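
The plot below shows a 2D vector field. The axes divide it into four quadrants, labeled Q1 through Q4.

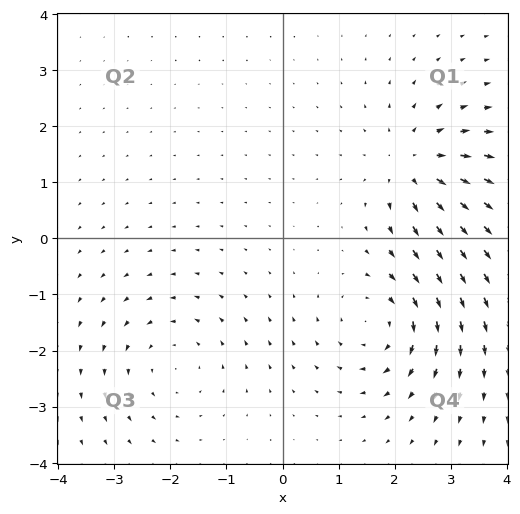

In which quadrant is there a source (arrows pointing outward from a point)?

Q1

The source sits at approximately (2.4, 1.3), which lies in quadrant Q1. The divergence there is about +5, positive as expected for a source.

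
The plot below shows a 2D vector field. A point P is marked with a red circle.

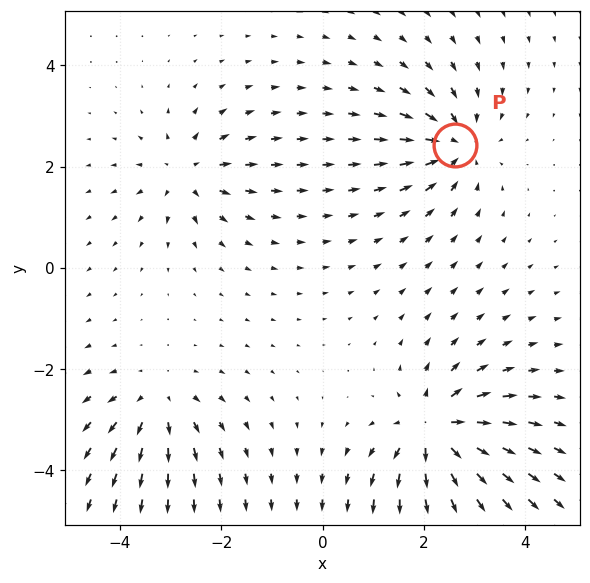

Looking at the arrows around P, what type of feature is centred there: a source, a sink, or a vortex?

At P (2.6, 2.4) the arrows converge inward. Divergence about -4, curl ≈0 — negative divergence with near-zero curl is a sink.

sink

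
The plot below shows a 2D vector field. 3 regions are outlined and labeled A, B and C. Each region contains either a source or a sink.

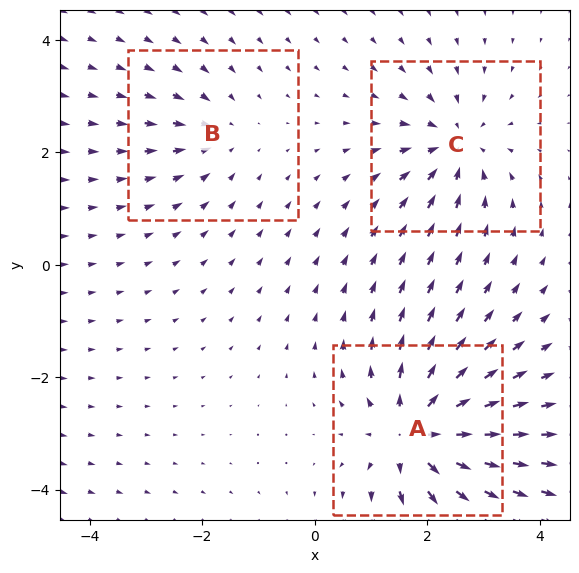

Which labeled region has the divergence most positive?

Divergence at each region's feature centre — A: about +5, B: about -2, C: about -4. Region A is most positive.

A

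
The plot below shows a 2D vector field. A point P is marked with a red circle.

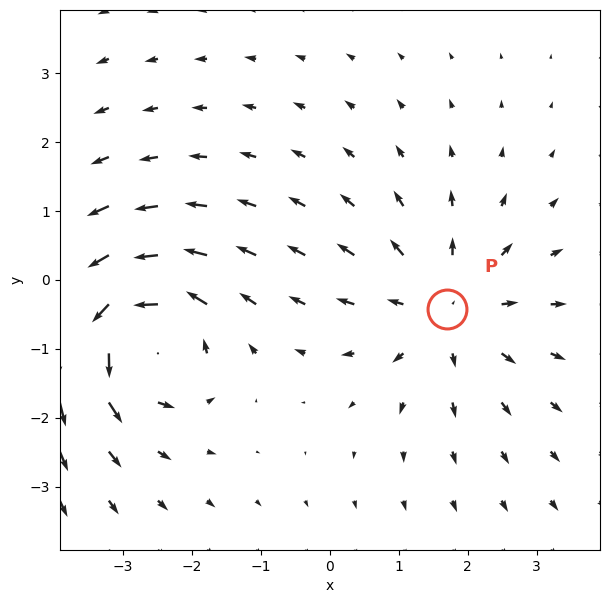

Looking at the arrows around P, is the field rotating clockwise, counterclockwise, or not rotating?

Near P at (1.7, -0.4) the arrows show no circulation. The curl there is ≈0.

not rotating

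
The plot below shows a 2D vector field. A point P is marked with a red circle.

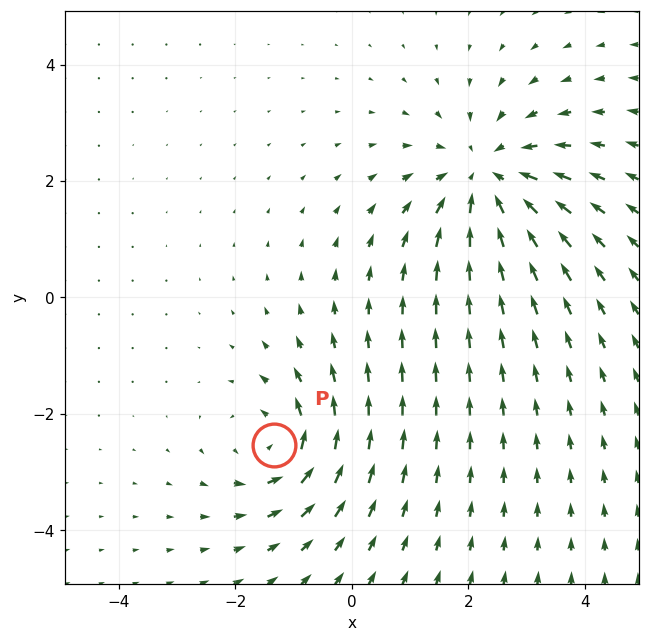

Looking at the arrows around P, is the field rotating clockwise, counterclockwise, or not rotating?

Near P at (-1.3, -2.5) the arrows circulate counterclockwise. The curl (z-component) there is about +4; positive curl means counterclockwise rotation.

counterclockwise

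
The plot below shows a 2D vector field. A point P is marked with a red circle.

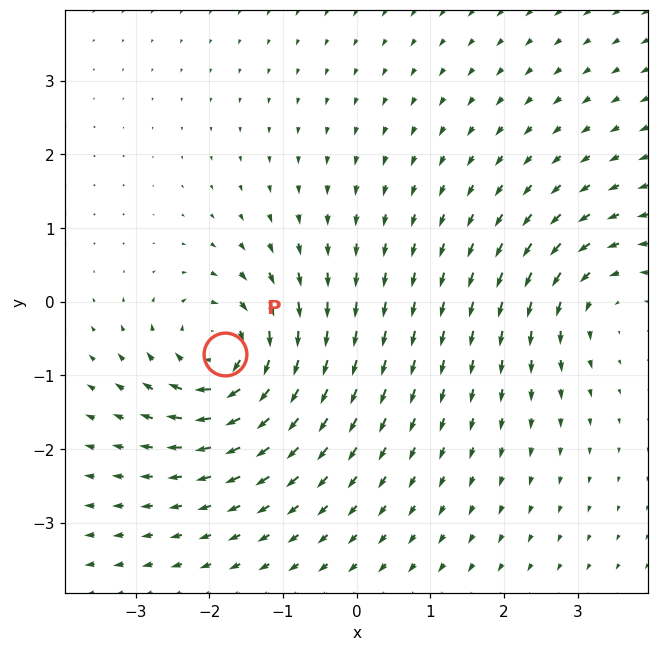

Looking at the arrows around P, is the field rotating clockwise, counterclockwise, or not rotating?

clockwise

Near P at (-1.8, -0.7) the arrows circulate clockwise. The curl (z-component) there is about -6; negative curl means clockwise rotation.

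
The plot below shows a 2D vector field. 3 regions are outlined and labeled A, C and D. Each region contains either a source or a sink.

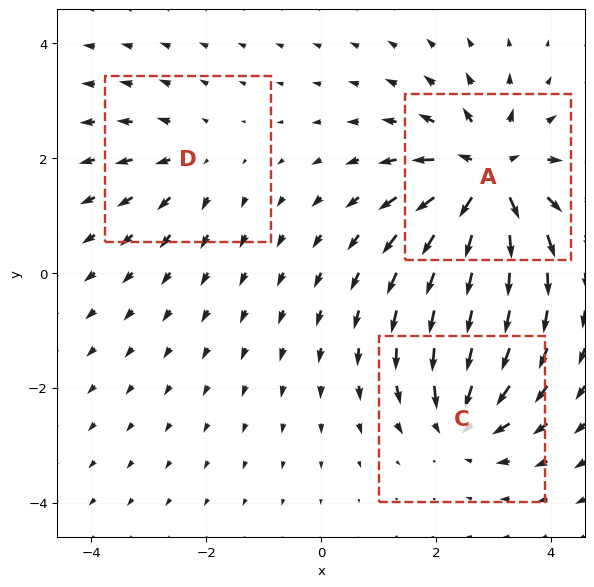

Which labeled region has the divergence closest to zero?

D

Divergence at each region's feature centre — A: about +7, C: about -4, D: about +3. Region D is closest to zero.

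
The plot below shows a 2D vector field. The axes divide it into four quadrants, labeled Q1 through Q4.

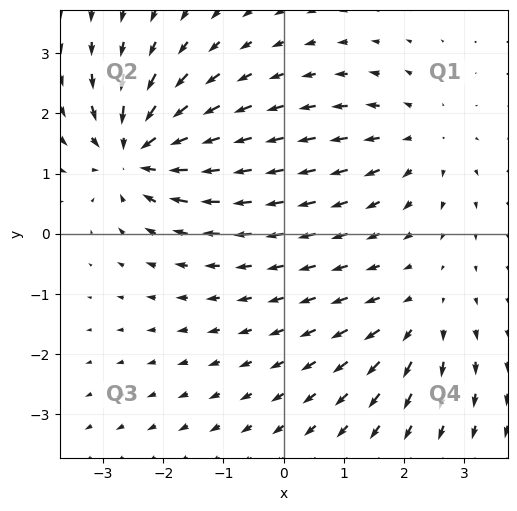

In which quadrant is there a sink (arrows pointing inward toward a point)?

Q2

The sink sits at approximately (-2.5, 1.3), which lies in quadrant Q2. The divergence there is about -6, negative as expected for a sink.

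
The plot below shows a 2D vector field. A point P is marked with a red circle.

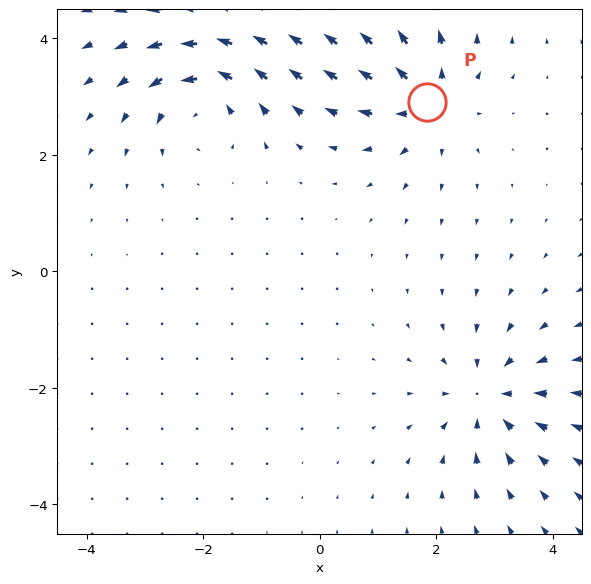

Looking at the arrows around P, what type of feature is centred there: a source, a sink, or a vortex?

At P (1.8, 2.9) the arrows spread outward. Divergence about +5, curl ≈0 — positive divergence with near-zero curl is a source.

source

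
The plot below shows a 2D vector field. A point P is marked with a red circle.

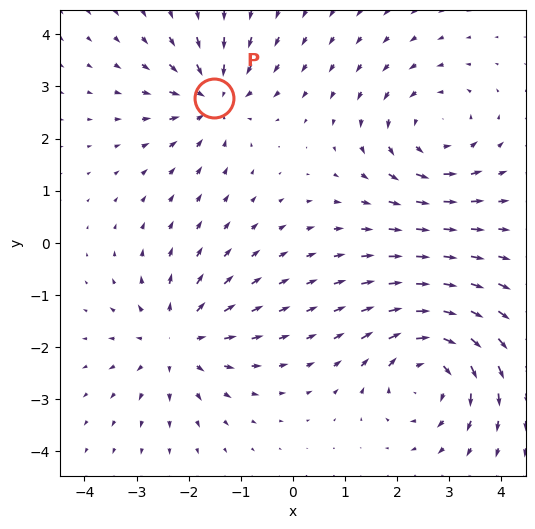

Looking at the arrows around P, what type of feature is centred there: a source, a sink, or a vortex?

sink

At P (-1.5, 2.8) the arrows converge inward. Divergence about -5, curl ≈0 — negative divergence with near-zero curl is a sink.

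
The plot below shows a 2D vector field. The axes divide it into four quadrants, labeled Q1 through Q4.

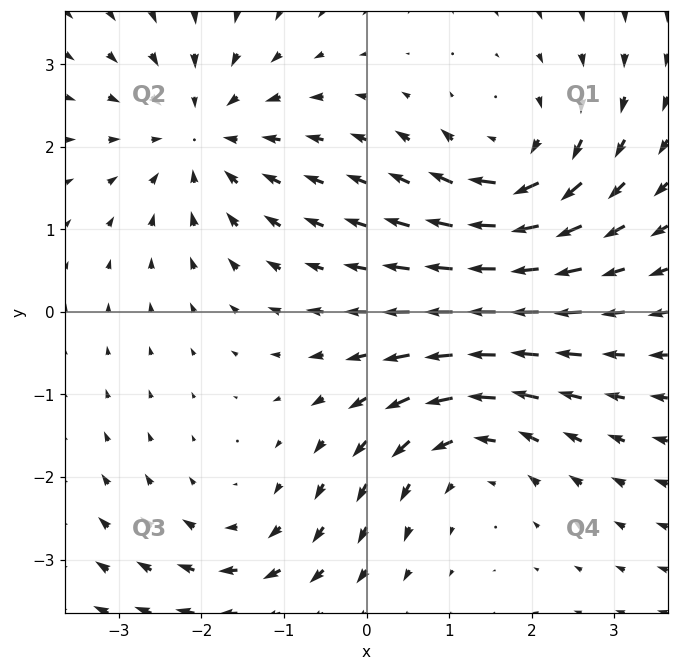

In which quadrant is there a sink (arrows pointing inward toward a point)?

Q2

The sink sits at approximately (-2.0, 2.1), which lies in quadrant Q2. The divergence there is about -4, negative as expected for a sink.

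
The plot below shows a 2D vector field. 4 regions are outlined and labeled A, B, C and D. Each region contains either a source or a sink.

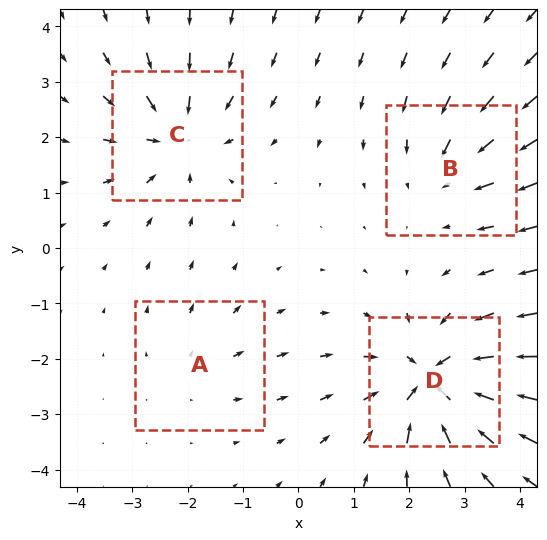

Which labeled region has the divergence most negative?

Divergence at each region's feature centre — A: about +2, B: about -4, C: about -5, D: about -7. Region D is most negative.

D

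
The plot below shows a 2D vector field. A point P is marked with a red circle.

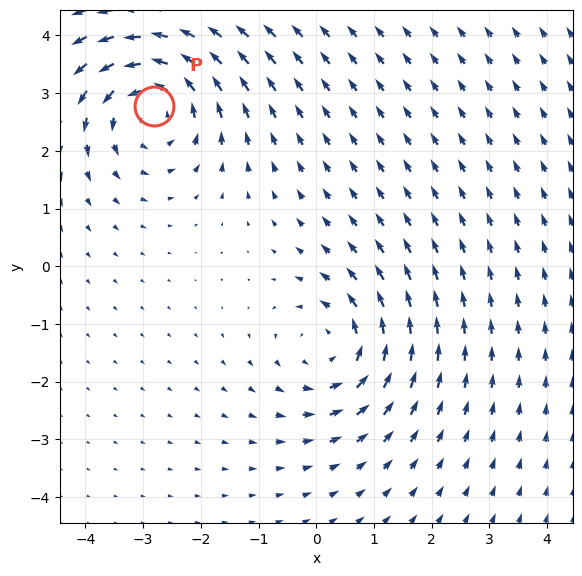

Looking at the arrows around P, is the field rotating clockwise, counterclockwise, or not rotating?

Near P at (-2.8, 2.8) the arrows circulate counterclockwise. The curl (z-component) there is about +4; positive curl means counterclockwise rotation.

counterclockwise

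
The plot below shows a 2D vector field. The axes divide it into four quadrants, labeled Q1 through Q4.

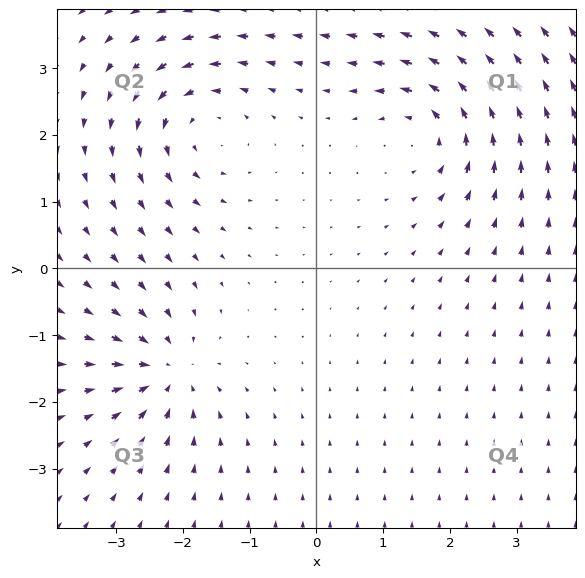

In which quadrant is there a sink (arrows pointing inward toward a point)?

Q3

The sink sits at approximately (-2.2, -1.6), which lies in quadrant Q3. The divergence there is about -6, negative as expected for a sink.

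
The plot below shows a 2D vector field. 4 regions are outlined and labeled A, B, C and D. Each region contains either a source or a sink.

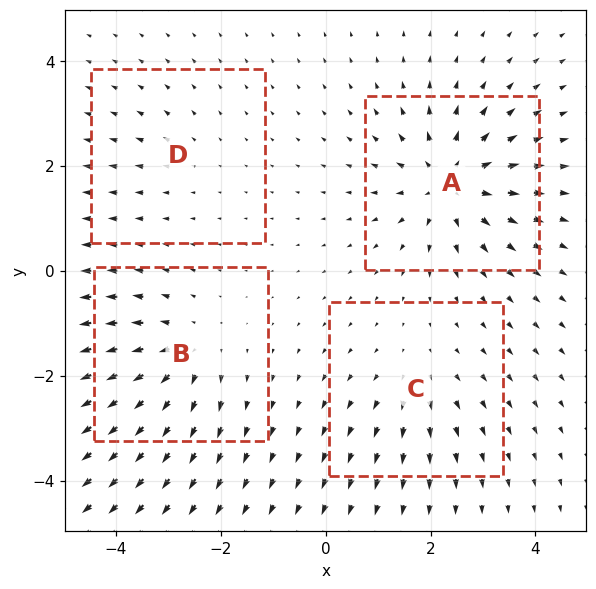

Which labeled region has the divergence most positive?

A

Divergence at each region's feature centre — A: about +7, B: about +5, C: about +3, D: about +2. Region A is most positive.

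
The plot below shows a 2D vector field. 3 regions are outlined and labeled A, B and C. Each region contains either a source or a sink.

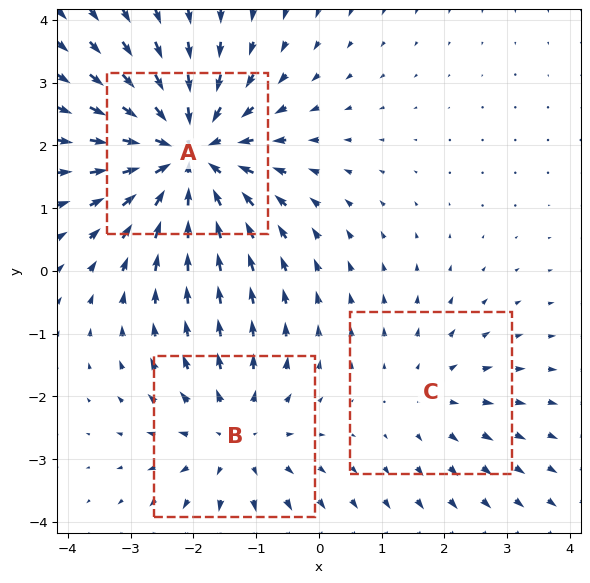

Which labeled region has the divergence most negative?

A

Divergence at each region's feature centre — A: about -5, B: about +3, C: about +2. Region A is most negative.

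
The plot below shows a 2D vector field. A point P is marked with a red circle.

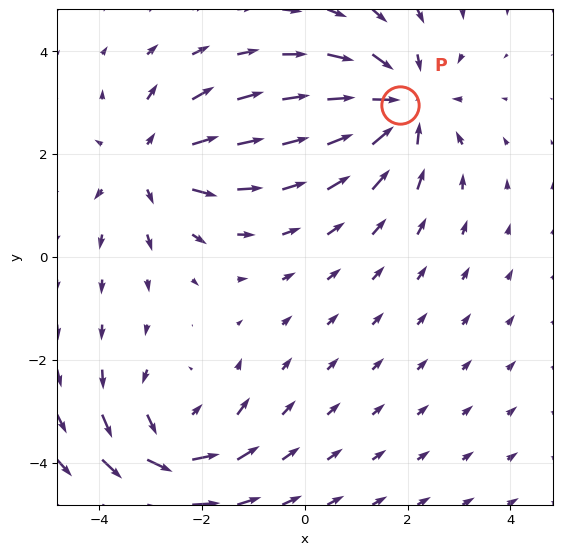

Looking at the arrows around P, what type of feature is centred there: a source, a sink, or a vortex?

sink

At P (1.8, 2.9) the arrows converge inward. Divergence about -4, curl ≈0 — negative divergence with near-zero curl is a sink.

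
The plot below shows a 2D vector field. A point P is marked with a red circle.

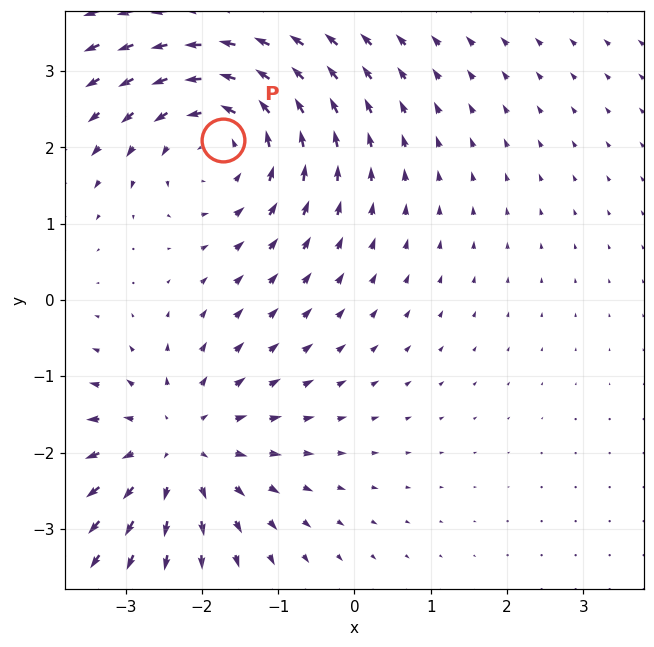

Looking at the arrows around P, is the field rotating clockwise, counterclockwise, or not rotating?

counterclockwise

Near P at (-1.7, 2.1) the arrows circulate counterclockwise. The curl (z-component) there is about +3; positive curl means counterclockwise rotation.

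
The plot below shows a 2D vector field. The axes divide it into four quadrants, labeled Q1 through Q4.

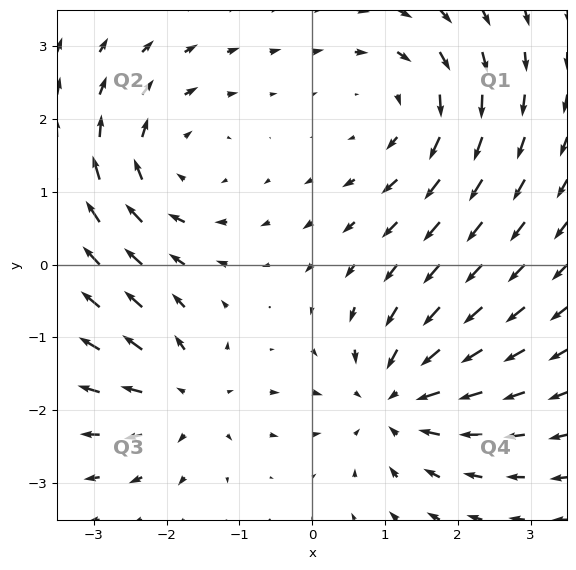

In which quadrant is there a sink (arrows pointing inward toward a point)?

The sink sits at approximately (1.1, -1.9), which lies in quadrant Q4. The divergence there is about -5, negative as expected for a sink.

Q4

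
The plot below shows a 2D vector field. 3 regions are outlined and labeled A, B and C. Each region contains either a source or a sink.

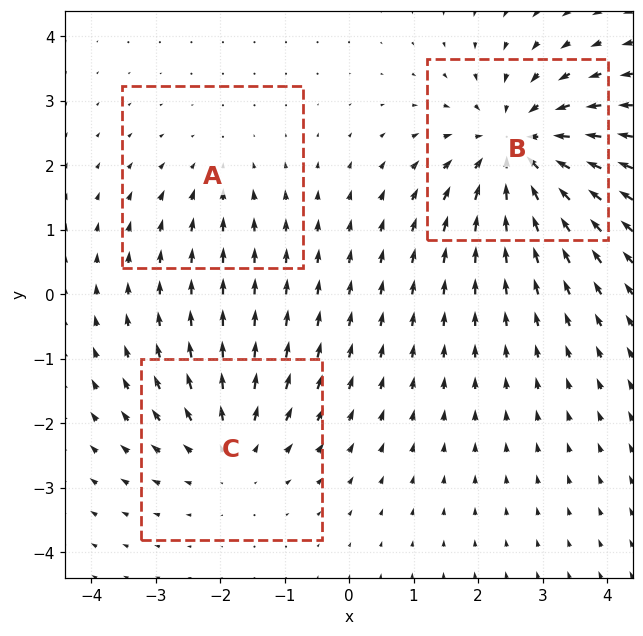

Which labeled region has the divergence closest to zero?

A

Divergence at each region's feature centre — A: about -2, B: about -4, C: about +3. Region A is closest to zero.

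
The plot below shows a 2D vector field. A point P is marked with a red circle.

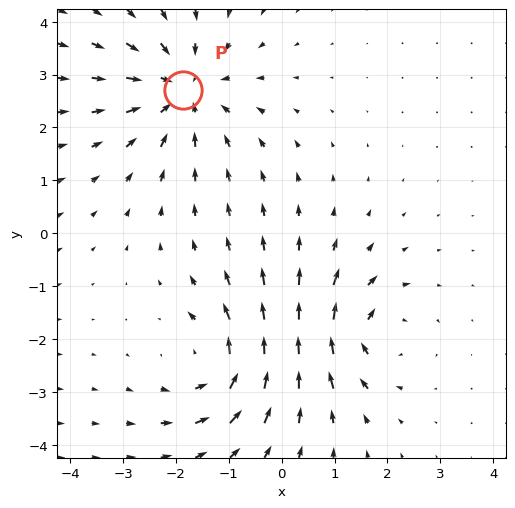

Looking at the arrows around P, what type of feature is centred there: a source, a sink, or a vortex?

sink

At P (-1.9, 2.7) the arrows converge inward. Divergence about -4, curl ≈0 — negative divergence with near-zero curl is a sink.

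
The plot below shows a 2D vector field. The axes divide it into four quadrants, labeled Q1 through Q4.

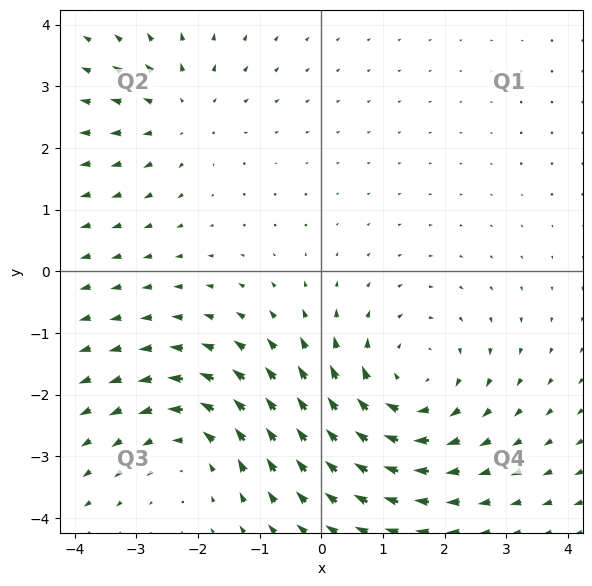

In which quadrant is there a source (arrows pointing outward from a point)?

Q2

The source sits at approximately (-2.3, 2.6), which lies in quadrant Q2. The divergence there is about +3, positive as expected for a source.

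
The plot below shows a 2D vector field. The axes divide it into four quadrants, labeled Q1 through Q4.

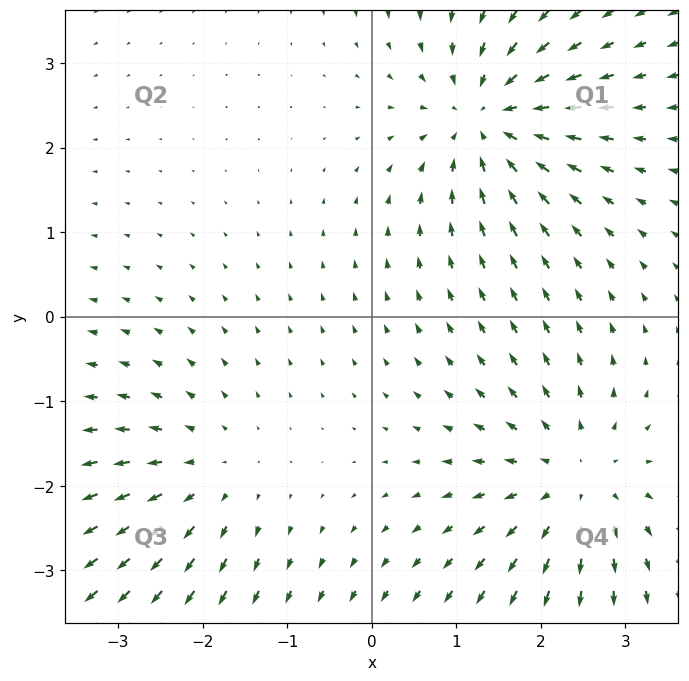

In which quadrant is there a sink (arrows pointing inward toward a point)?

Q1

The sink sits at approximately (1.4, 2.3), which lies in quadrant Q1. The divergence there is about -5, negative as expected for a sink.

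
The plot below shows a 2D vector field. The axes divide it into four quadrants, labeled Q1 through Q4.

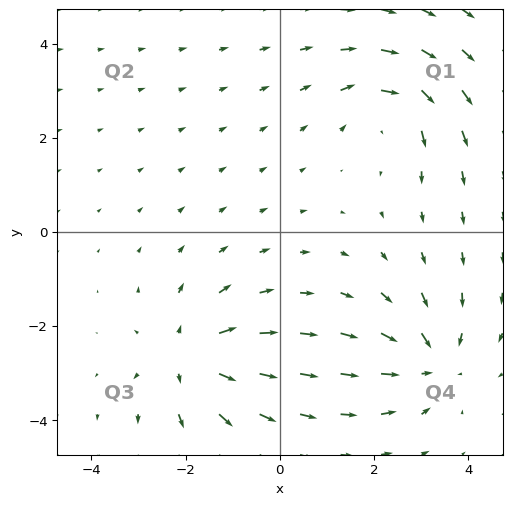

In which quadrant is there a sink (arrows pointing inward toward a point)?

Q4

The sink sits at approximately (3.2, -2.8), which lies in quadrant Q4. The divergence there is about -4, negative as expected for a sink.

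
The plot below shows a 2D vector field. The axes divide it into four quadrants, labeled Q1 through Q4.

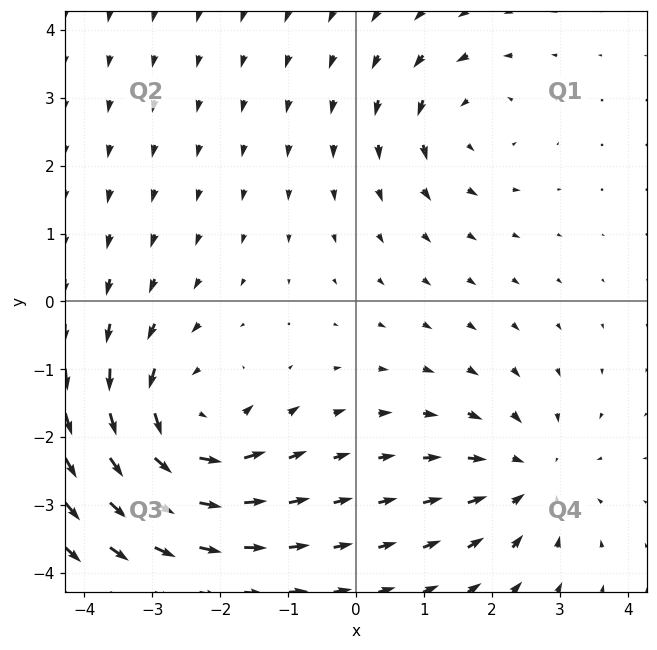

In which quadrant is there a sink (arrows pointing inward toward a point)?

The sink sits at approximately (2.5, -2.6), which lies in quadrant Q4. The divergence there is about -3, negative as expected for a sink.

Q4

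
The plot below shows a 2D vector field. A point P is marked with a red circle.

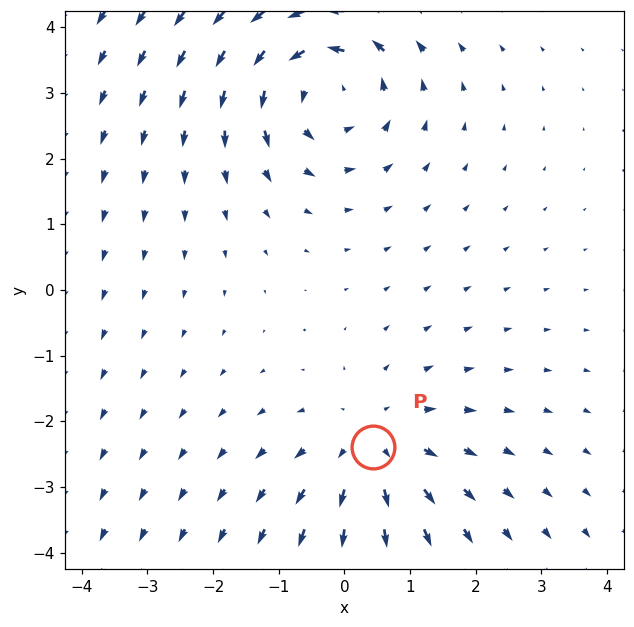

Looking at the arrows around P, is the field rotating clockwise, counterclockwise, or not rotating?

Near P at (0.4, -2.4) the arrows show no circulation. The curl there is ≈0.

not rotating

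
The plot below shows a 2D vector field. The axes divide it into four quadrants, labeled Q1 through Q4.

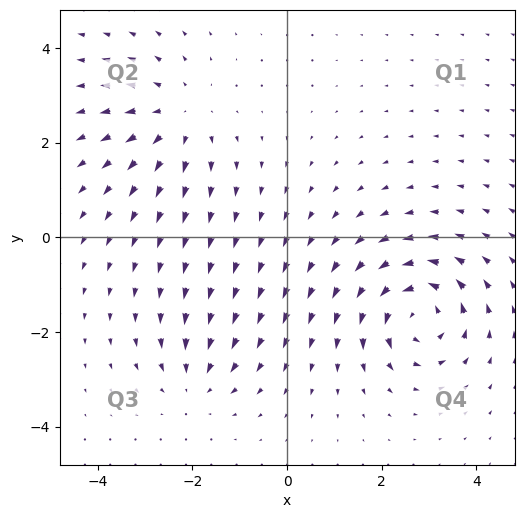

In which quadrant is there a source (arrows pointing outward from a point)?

Q2

The source sits at approximately (-2.3, 2.5), which lies in quadrant Q2. The divergence there is about +3, positive as expected for a source.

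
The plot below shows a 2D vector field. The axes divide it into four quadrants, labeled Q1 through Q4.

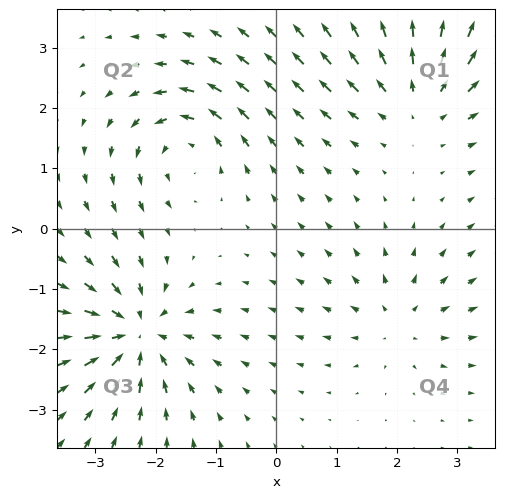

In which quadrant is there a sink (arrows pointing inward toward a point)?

Q3

The sink sits at approximately (-2.3, -1.7), which lies in quadrant Q3. The divergence there is about -6, negative as expected for a sink.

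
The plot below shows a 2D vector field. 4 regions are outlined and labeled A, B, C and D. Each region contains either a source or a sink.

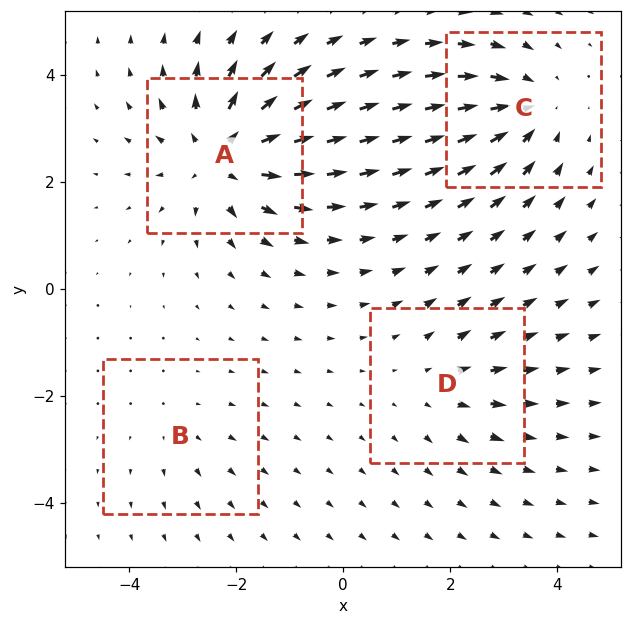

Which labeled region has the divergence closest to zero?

B

Divergence at each region's feature centre — A: about +6, B: about +2, C: about -4, D: about +3. Region B is closest to zero.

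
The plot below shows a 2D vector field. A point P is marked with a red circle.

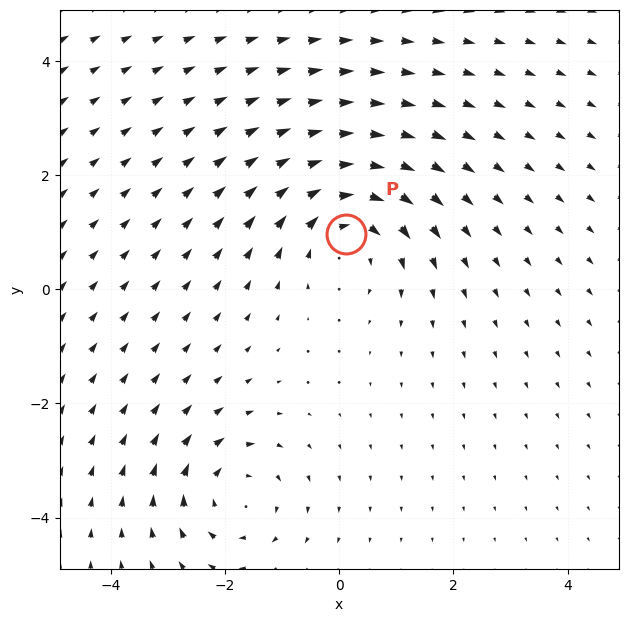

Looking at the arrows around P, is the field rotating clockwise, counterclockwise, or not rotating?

clockwise

Near P at (0.1, 1.0) the arrows circulate clockwise. The curl (z-component) there is about -4; negative curl means clockwise rotation.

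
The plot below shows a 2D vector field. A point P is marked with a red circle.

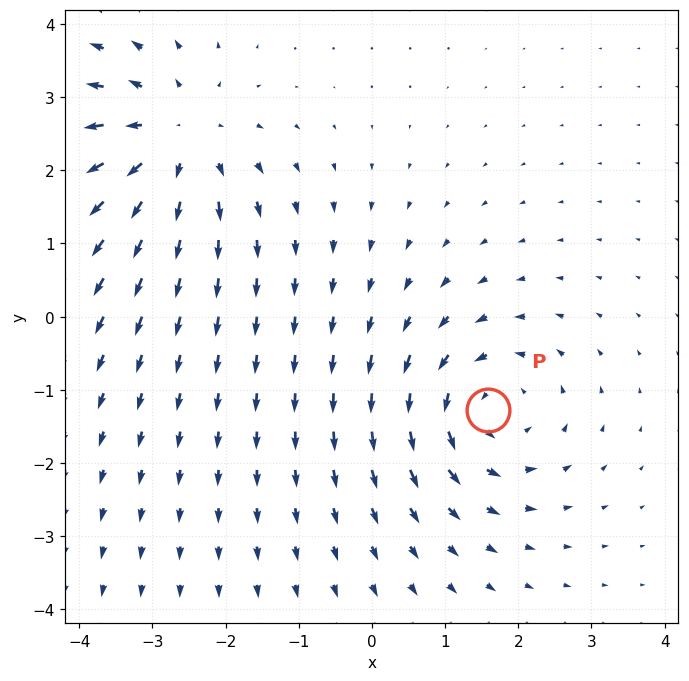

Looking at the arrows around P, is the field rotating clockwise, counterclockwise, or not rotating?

Near P at (1.6, -1.3) the arrows circulate counterclockwise. The curl (z-component) there is about +3; positive curl means counterclockwise rotation.

counterclockwise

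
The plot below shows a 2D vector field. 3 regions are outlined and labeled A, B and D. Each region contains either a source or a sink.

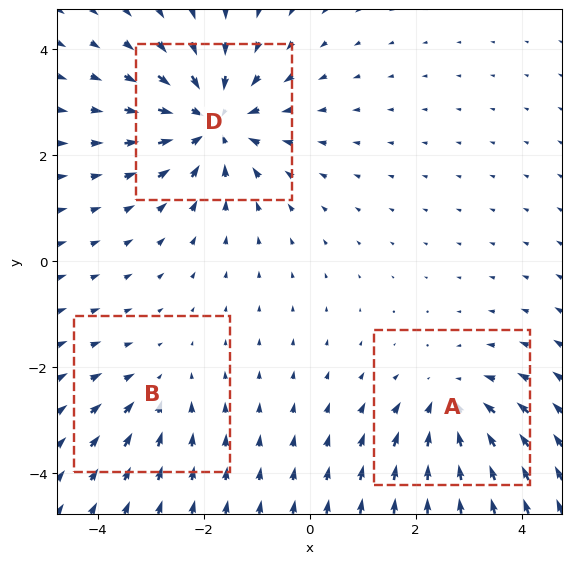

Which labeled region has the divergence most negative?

D

Divergence at each region's feature centre — A: about -3, B: about -2, D: about -5. Region D is most negative.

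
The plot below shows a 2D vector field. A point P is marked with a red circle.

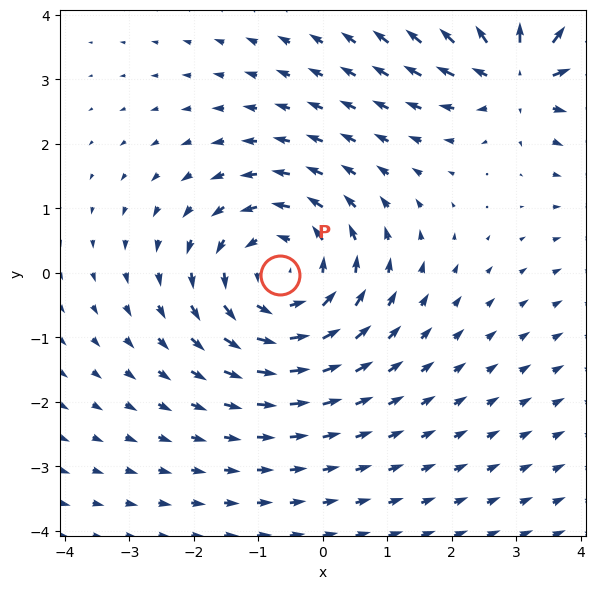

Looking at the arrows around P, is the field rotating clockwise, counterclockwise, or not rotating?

counterclockwise

Near P at (-0.7, -0.0) the arrows circulate counterclockwise. The curl (z-component) there is about +4; positive curl means counterclockwise rotation.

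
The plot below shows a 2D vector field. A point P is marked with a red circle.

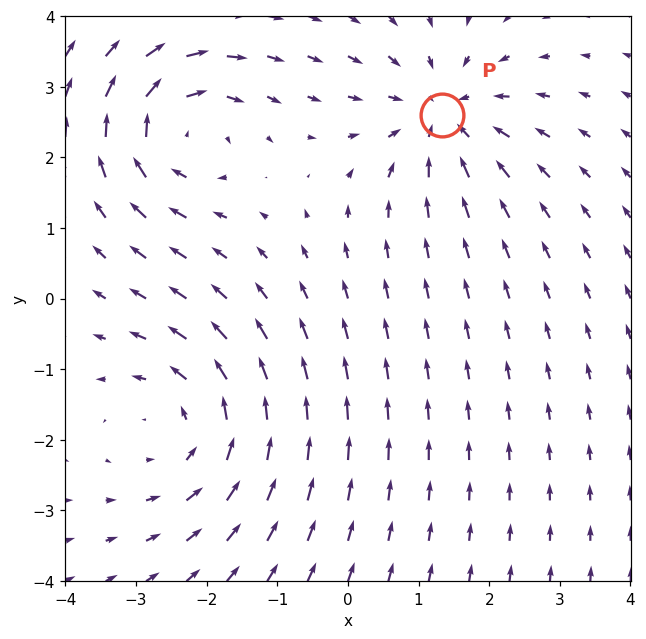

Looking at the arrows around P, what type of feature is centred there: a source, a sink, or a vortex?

sink

At P (1.3, 2.6) the arrows converge inward. Divergence about -3, curl ≈0 — negative divergence with near-zero curl is a sink.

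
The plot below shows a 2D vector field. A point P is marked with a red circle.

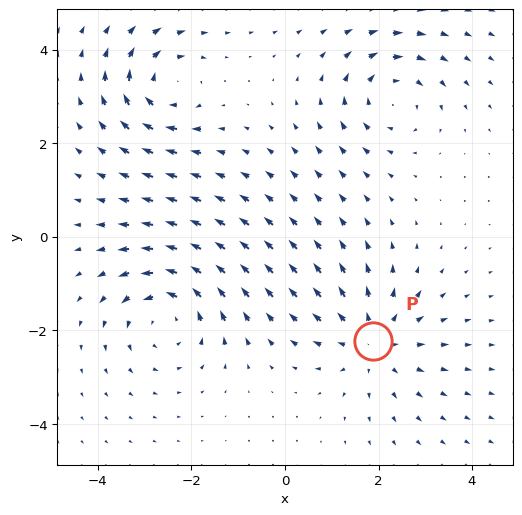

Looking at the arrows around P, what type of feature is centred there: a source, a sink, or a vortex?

At P (1.9, -2.2) the arrows spread outward. Divergence about +4, curl ≈0 — positive divergence with near-zero curl is a source.

source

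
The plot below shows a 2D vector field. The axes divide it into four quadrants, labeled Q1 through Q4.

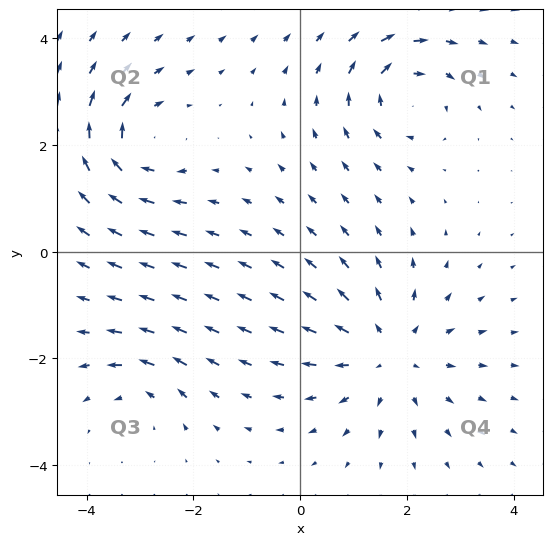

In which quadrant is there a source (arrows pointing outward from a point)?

Q4

The source sits at approximately (1.7, -1.9), which lies in quadrant Q4. The divergence there is about +4, positive as expected for a source.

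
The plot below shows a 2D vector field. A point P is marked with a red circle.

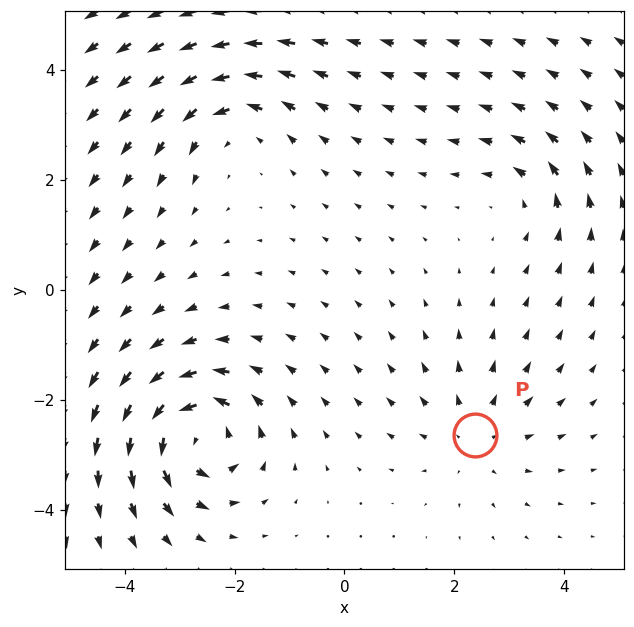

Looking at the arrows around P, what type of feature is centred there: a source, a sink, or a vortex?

At P (2.4, -2.6) the arrows spread outward. Divergence about +3, curl ≈0 — positive divergence with near-zero curl is a source.

source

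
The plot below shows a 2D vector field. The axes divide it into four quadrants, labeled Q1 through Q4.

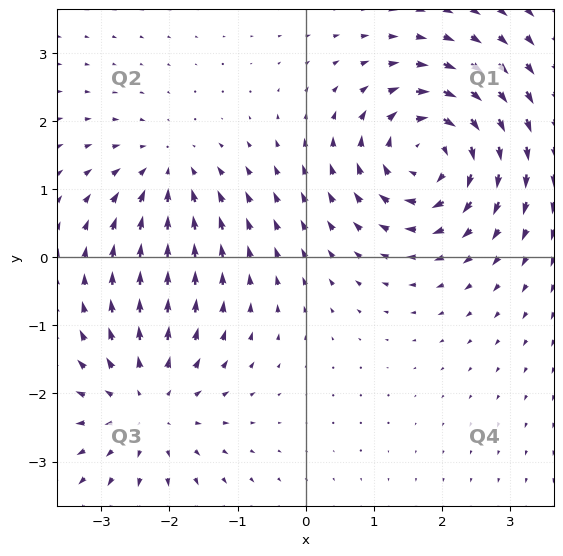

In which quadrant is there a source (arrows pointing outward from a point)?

The source sits at approximately (-2.3, -2.2), which lies in quadrant Q3. The divergence there is about +3, positive as expected for a source.

Q3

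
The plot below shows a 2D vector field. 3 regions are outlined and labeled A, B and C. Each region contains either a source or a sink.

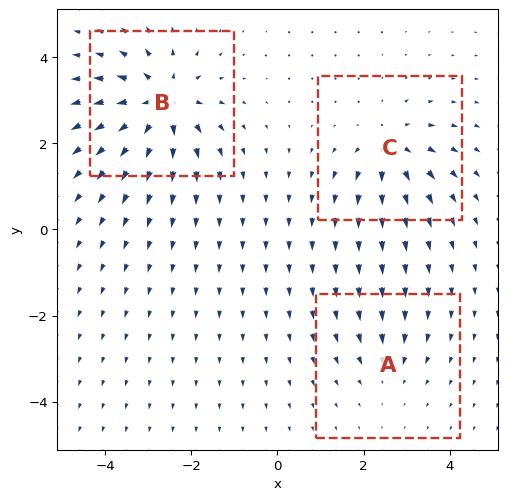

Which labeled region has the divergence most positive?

B

Divergence at each region's feature centre — A: about -2, B: about +6, C: about +4. Region B is most positive.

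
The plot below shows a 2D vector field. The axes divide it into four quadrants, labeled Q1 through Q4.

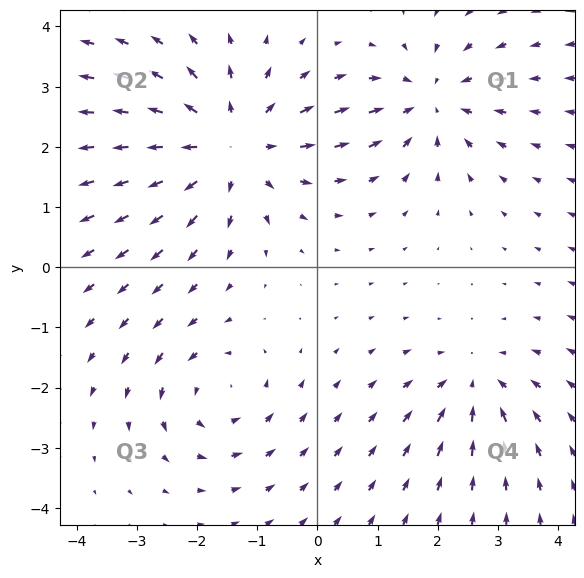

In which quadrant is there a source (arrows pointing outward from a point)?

The source sits at approximately (-1.4, 2.0), which lies in quadrant Q2. The divergence there is about +4, positive as expected for a source.

Q2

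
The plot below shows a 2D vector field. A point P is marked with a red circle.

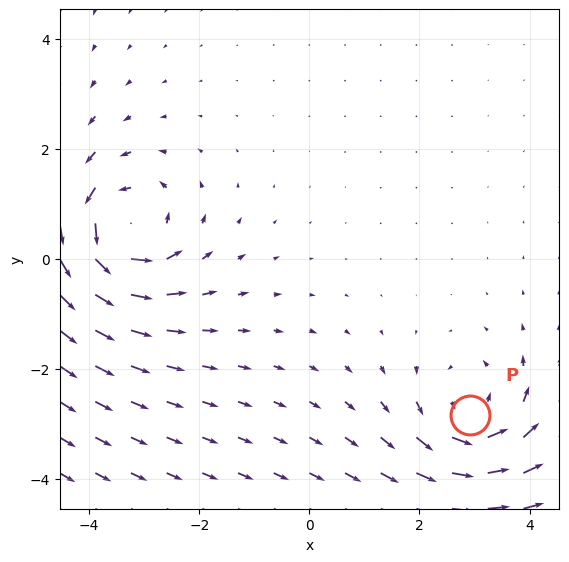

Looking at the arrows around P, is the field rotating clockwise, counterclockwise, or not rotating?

Near P at (2.9, -2.8) the arrows circulate counterclockwise. The curl (z-component) there is about +3; positive curl means counterclockwise rotation.

counterclockwise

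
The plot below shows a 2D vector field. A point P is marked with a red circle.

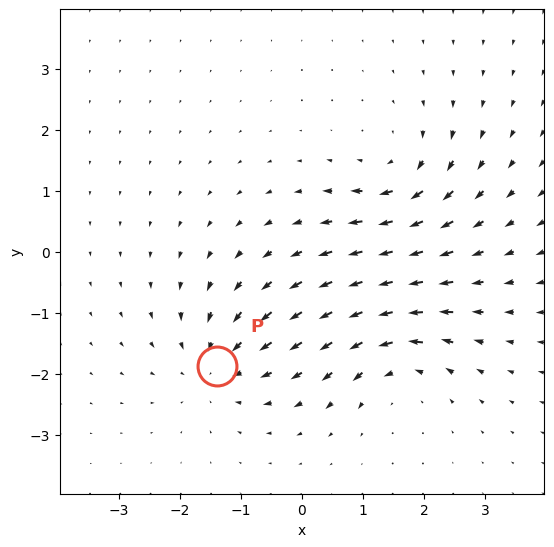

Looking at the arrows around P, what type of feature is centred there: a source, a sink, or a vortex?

At P (-1.4, -1.9) the arrows converge inward. Divergence about -5, curl ≈0 — negative divergence with near-zero curl is a sink.

sink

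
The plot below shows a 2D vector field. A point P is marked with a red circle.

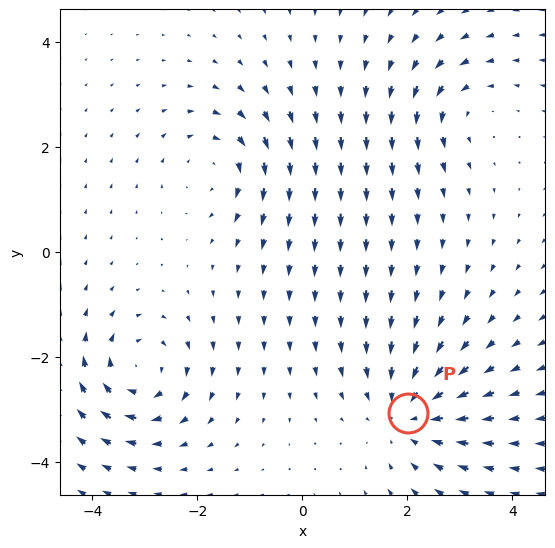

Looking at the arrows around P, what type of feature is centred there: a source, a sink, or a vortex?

At P (2.0, -3.1) the arrows converge inward. Divergence about -4, curl ≈0 — negative divergence with near-zero curl is a sink.

sink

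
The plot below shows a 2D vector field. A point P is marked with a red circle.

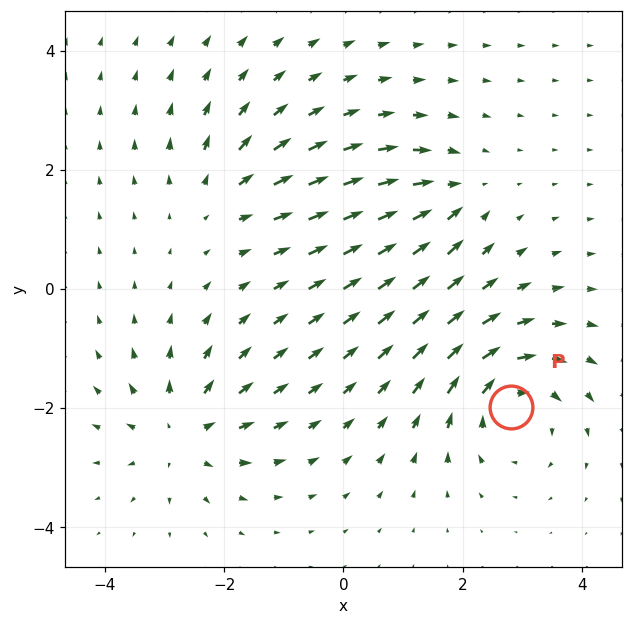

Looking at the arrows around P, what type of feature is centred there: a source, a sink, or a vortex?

vortex

At P (2.8, -2.0) the arrows circulate clockwise. Divergence ≈0, curl about -5 — near-zero divergence with nonzero curl is a vortex.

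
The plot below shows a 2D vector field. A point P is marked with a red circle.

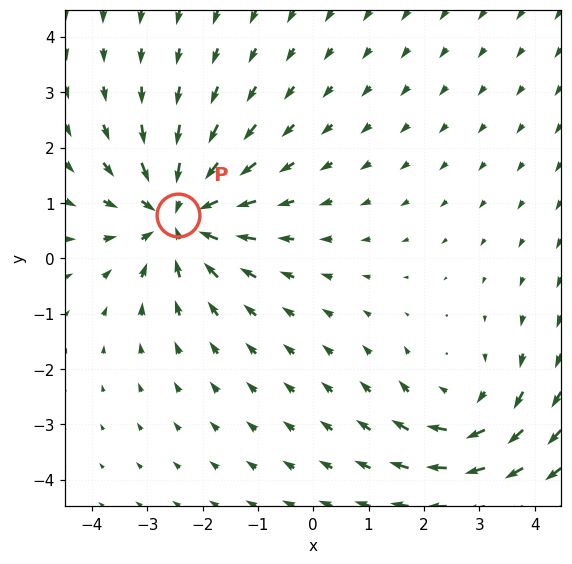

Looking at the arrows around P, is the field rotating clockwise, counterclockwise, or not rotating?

Near P at (-2.4, 0.8) the arrows show no circulation. The curl there is ≈0.

not rotating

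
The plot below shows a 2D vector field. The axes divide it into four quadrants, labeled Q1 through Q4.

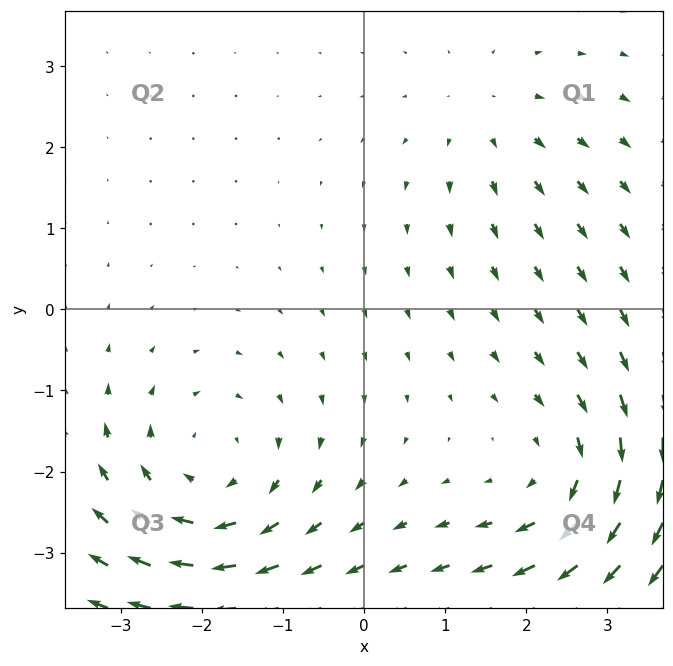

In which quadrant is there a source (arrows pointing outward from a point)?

The source sits at approximately (1.5, 2.4), which lies in quadrant Q1. The divergence there is about +2, positive as expected for a source.

Q1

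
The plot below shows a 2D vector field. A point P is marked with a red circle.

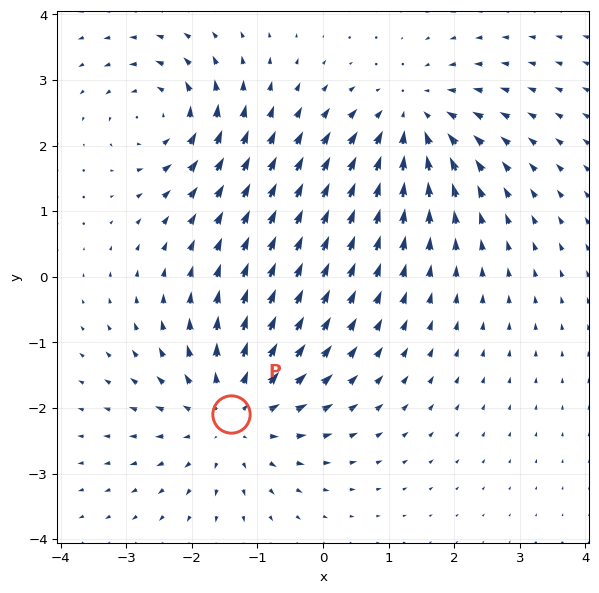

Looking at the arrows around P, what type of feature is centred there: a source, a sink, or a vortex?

At P (-1.4, -2.1) the arrows spread outward. Divergence about +4, curl ≈0 — positive divergence with near-zero curl is a source.

source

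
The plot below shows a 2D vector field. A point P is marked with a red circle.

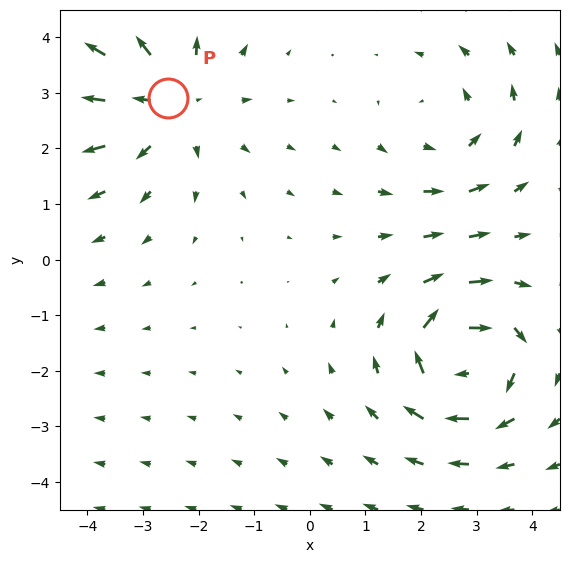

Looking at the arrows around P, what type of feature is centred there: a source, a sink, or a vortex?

source

At P (-2.6, 2.9) the arrows spread outward. Divergence about +3, curl ≈0 — positive divergence with near-zero curl is a source.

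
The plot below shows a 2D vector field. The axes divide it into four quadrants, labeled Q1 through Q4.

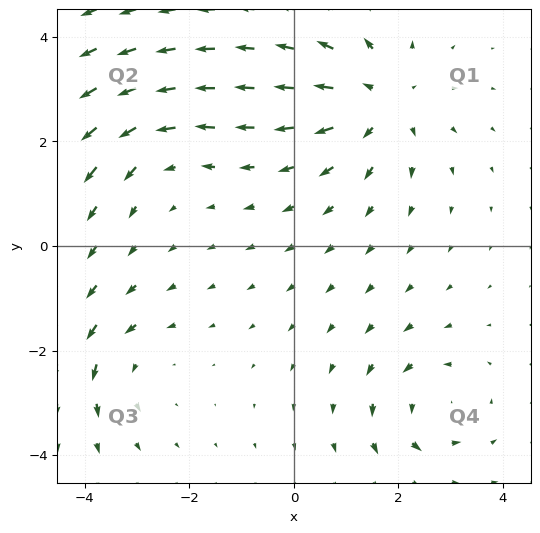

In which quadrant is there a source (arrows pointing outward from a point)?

The source sits at approximately (1.6, 2.8), which lies in quadrant Q1. The divergence there is about +4, positive as expected for a source.

Q1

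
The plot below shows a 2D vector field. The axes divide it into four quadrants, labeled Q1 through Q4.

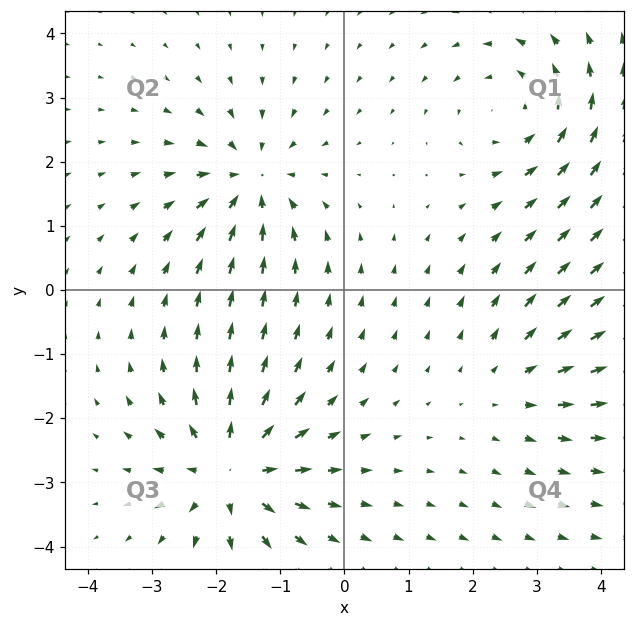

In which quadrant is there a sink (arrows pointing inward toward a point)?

Q2

The sink sits at approximately (-1.5, 1.7), which lies in quadrant Q2. The divergence there is about -5, negative as expected for a sink.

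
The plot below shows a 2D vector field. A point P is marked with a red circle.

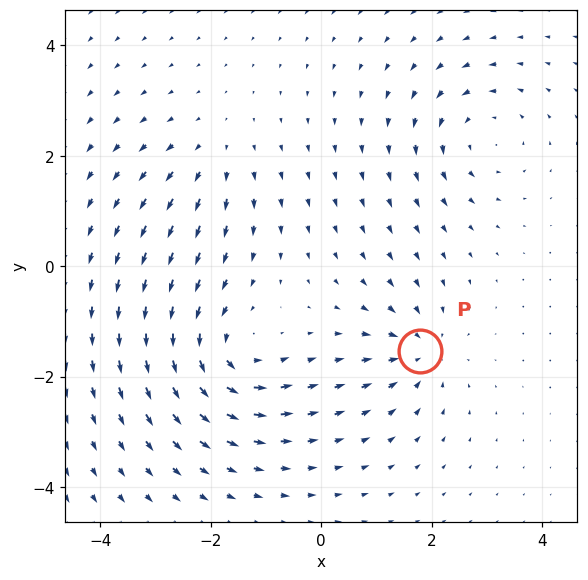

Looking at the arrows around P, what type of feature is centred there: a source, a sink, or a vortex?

sink

At P (1.8, -1.5) the arrows converge inward. Divergence about -4, curl ≈0 — negative divergence with near-zero curl is a sink.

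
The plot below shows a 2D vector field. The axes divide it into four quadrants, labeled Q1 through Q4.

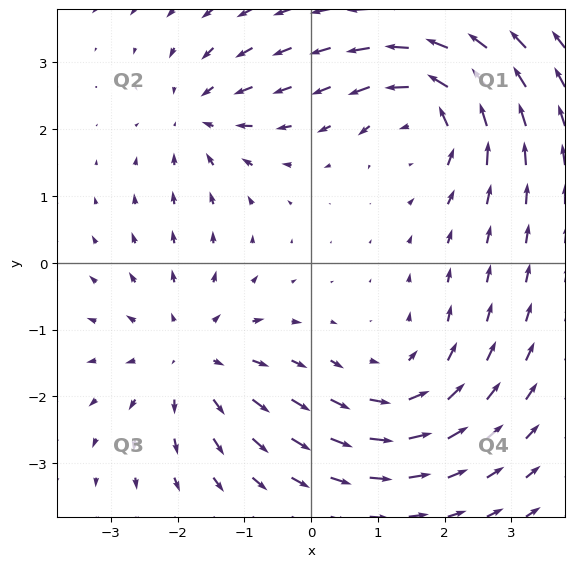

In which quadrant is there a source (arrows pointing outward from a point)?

Q3

The source sits at approximately (-1.8, -1.4), which lies in quadrant Q3. The divergence there is about +3, positive as expected for a source.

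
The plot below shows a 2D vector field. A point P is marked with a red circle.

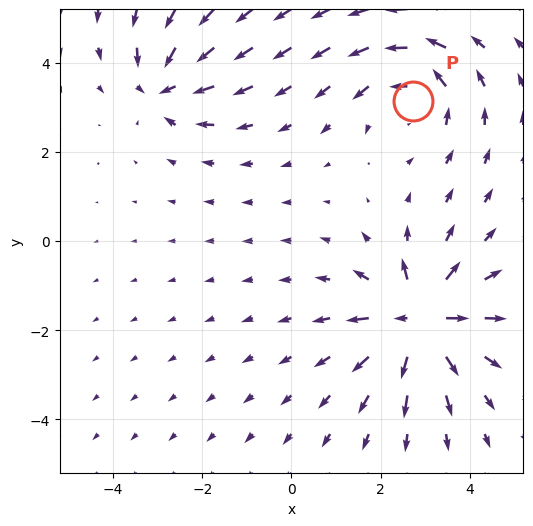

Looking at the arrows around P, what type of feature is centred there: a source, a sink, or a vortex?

vortex

At P (2.7, 3.1) the arrows circulate counterclockwise. Divergence ≈0, curl about +3 — near-zero divergence with nonzero curl is a vortex.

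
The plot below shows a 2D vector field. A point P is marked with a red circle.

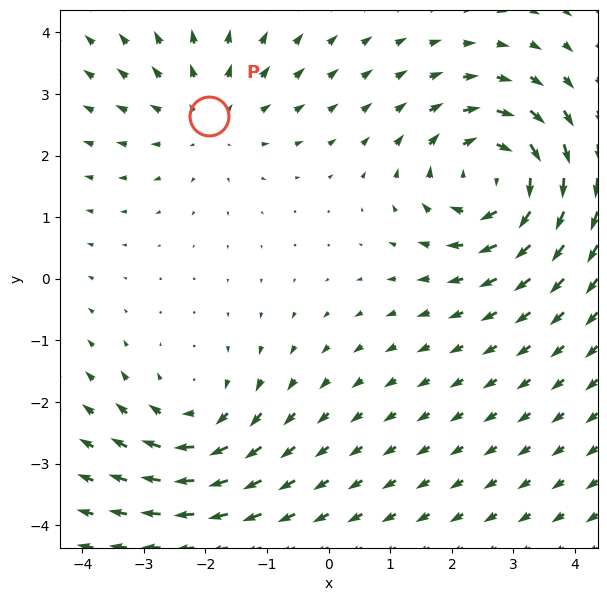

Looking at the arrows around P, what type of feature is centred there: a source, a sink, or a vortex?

source

At P (-1.9, 2.6) the arrows spread outward. Divergence about +2, curl ≈0 — positive divergence with near-zero curl is a source.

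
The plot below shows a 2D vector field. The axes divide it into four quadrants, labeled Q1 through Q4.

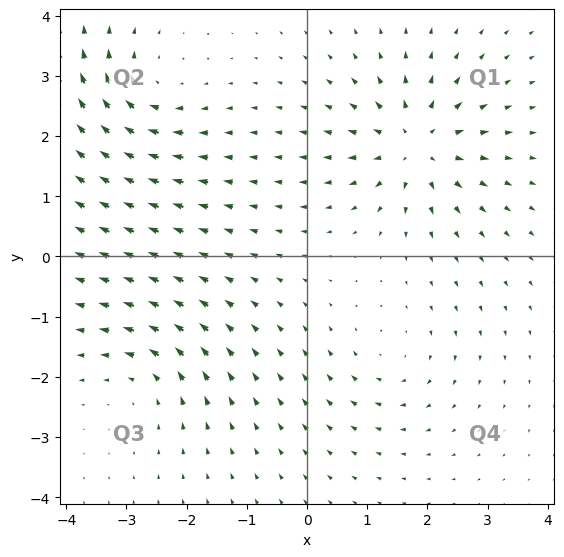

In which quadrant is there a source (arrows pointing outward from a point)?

Q1

The source sits at approximately (1.8, 1.8), which lies in quadrant Q1. The divergence there is about +6, positive as expected for a source.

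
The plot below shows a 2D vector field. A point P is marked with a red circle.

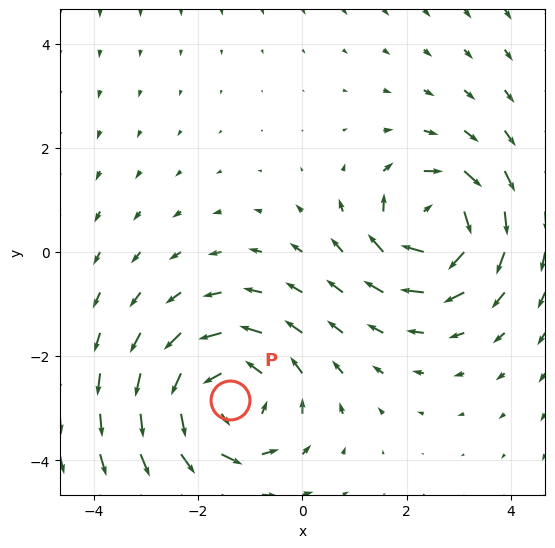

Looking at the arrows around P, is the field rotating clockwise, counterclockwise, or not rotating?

Near P at (-1.4, -2.8) the arrows circulate counterclockwise. The curl (z-component) there is about +3; positive curl means counterclockwise rotation.

counterclockwise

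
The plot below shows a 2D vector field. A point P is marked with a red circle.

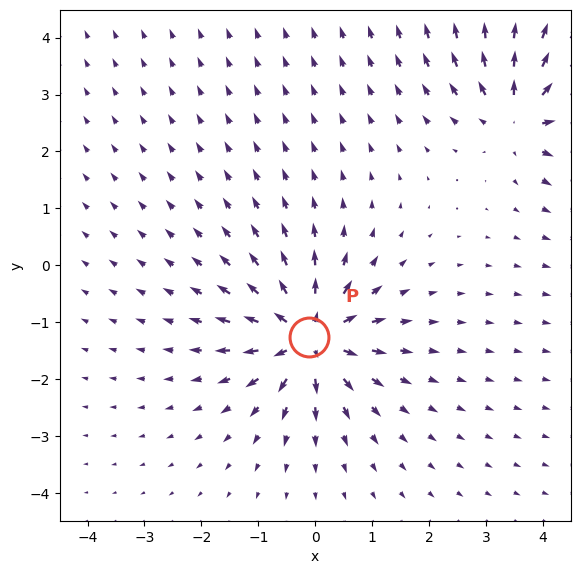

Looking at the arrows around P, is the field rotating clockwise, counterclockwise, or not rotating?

Near P at (-0.1, -1.3) the arrows show no circulation. The curl there is ≈0.

not rotating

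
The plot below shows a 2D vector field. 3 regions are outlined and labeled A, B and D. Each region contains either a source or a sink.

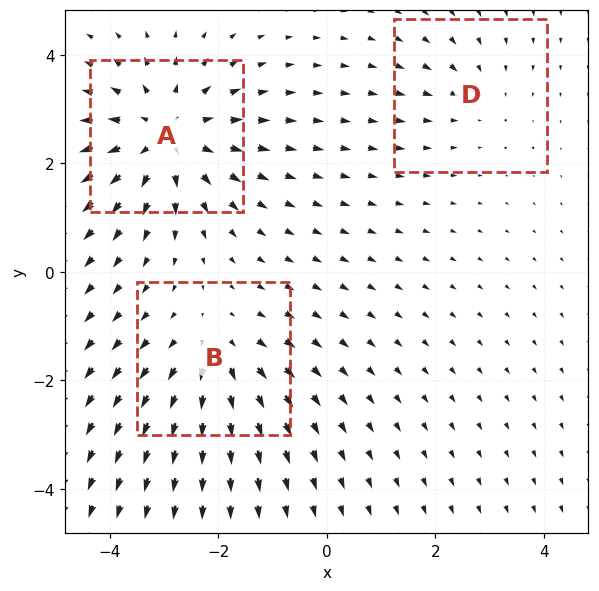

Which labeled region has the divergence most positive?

Divergence at each region's feature centre — A: about +5, B: about +3, D: about -2. Region A is most positive.

A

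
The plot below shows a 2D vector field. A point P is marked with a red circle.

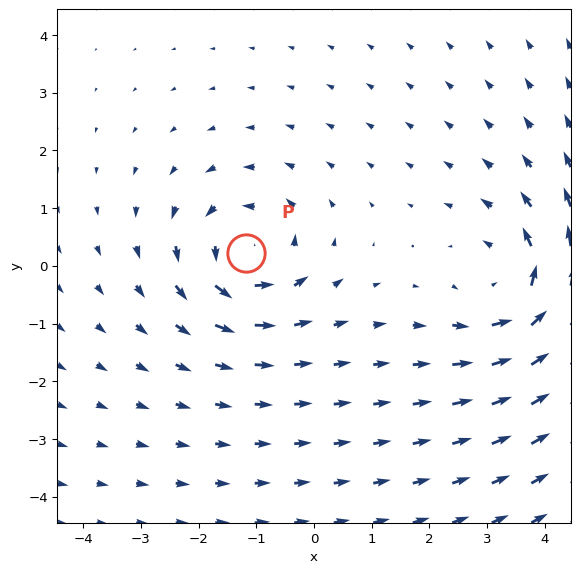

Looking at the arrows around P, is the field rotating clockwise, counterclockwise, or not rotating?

counterclockwise

Near P at (-1.2, 0.2) the arrows circulate counterclockwise. The curl (z-component) there is about +3; positive curl means counterclockwise rotation.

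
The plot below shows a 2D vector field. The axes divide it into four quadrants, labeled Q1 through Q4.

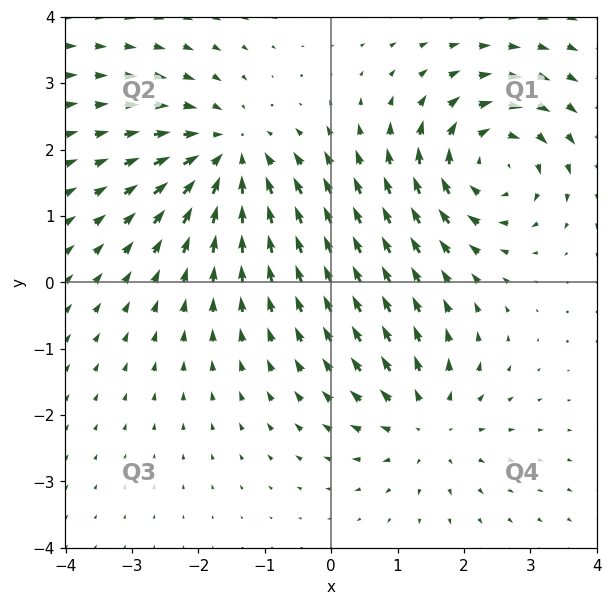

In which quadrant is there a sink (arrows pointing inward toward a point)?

The sink sits at approximately (-1.5, 1.9), which lies in quadrant Q2. The divergence there is about -5, negative as expected for a sink.

Q2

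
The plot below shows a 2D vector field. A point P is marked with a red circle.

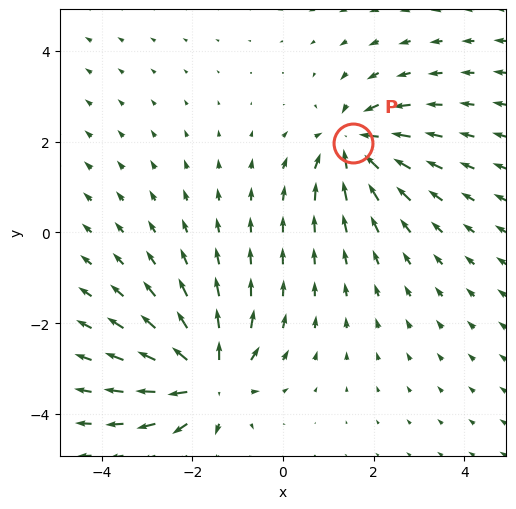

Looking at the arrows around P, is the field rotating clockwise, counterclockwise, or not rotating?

not rotating

Near P at (1.5, 2.0) the arrows show no circulation. The curl there is ≈0.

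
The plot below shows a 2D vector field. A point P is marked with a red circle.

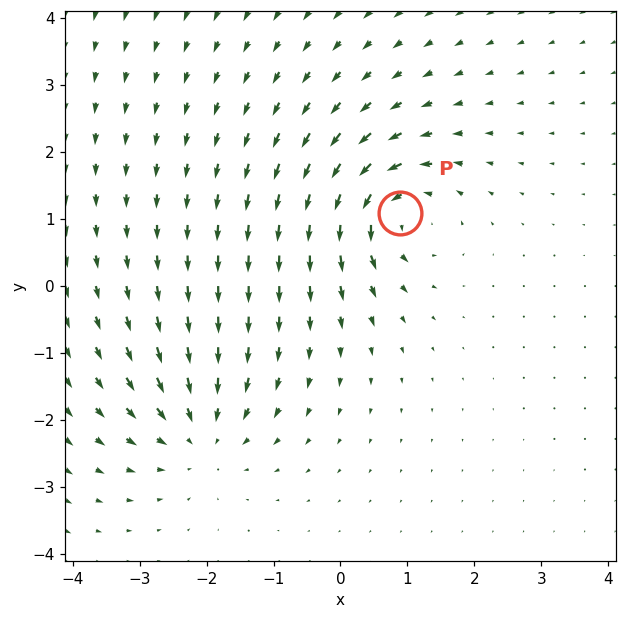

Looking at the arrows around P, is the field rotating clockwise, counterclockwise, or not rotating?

counterclockwise

Near P at (0.9, 1.1) the arrows circulate counterclockwise. The curl (z-component) there is about +6; positive curl means counterclockwise rotation.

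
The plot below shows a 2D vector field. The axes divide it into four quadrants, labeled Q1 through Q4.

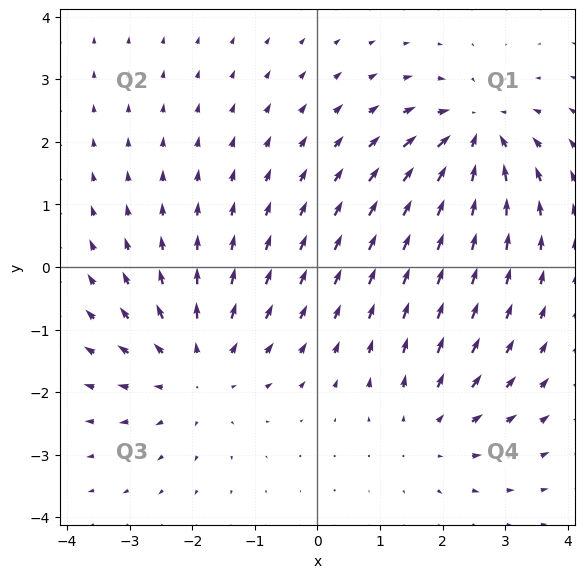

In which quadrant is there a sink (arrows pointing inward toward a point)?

The sink sits at approximately (2.5, 2.1), which lies in quadrant Q1. The divergence there is about -5, negative as expected for a sink.

Q1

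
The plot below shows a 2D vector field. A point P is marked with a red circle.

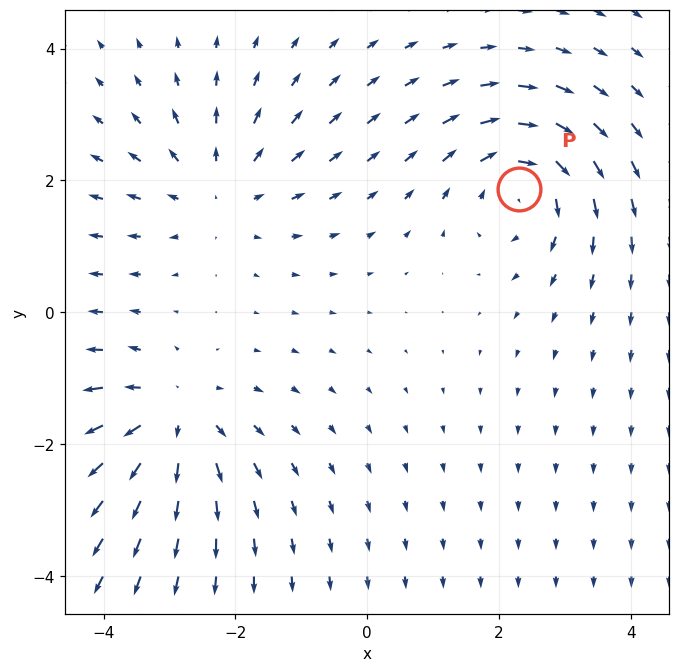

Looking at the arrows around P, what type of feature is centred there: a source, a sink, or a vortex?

vortex

At P (2.3, 1.9) the arrows circulate clockwise. Divergence ≈0, curl about -5 — near-zero divergence with nonzero curl is a vortex.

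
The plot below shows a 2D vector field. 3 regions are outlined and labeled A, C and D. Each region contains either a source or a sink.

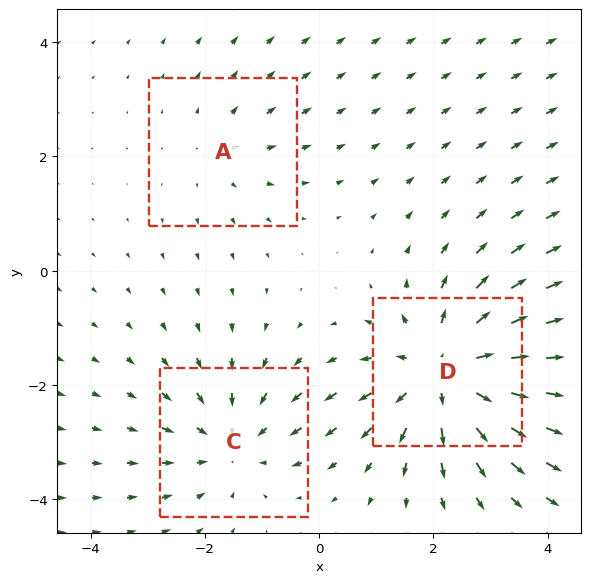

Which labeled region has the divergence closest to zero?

A

Divergence at each region's feature centre — A: about +2, C: about -3, D: about +4. Region A is closest to zero.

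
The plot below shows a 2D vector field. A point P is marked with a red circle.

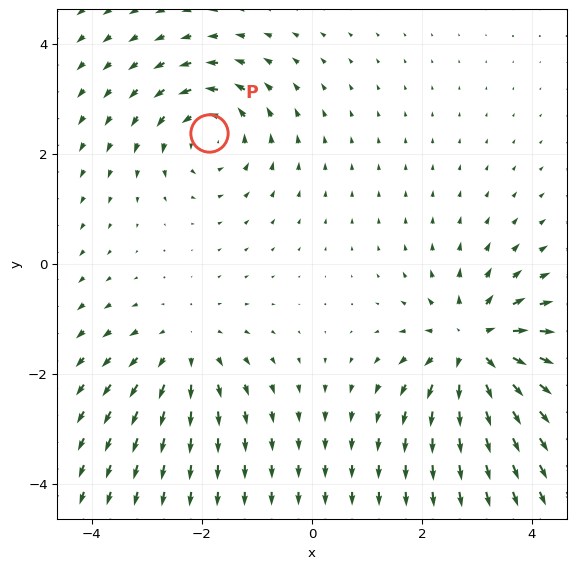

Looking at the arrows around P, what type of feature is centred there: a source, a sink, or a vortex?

vortex

At P (-1.9, 2.4) the arrows circulate counterclockwise. Divergence ≈0, curl about +4 — near-zero divergence with nonzero curl is a vortex.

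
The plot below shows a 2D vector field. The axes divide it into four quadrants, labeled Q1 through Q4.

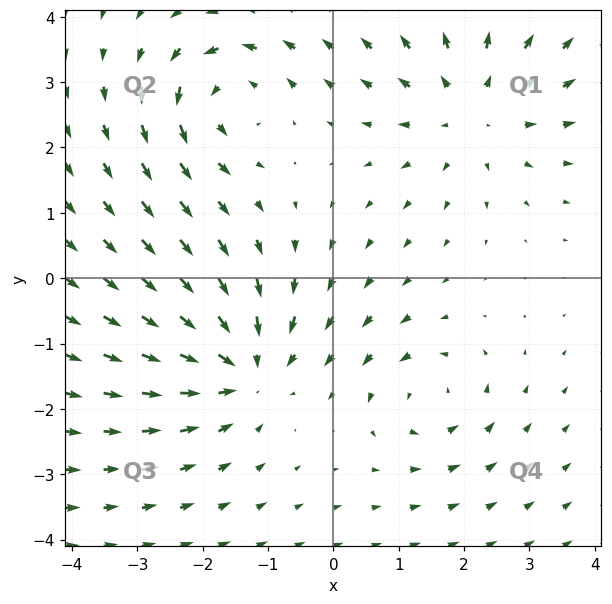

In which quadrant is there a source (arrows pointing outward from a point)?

Q1

The source sits at approximately (2.1, 2.6), which lies in quadrant Q1. The divergence there is about +4, positive as expected for a source.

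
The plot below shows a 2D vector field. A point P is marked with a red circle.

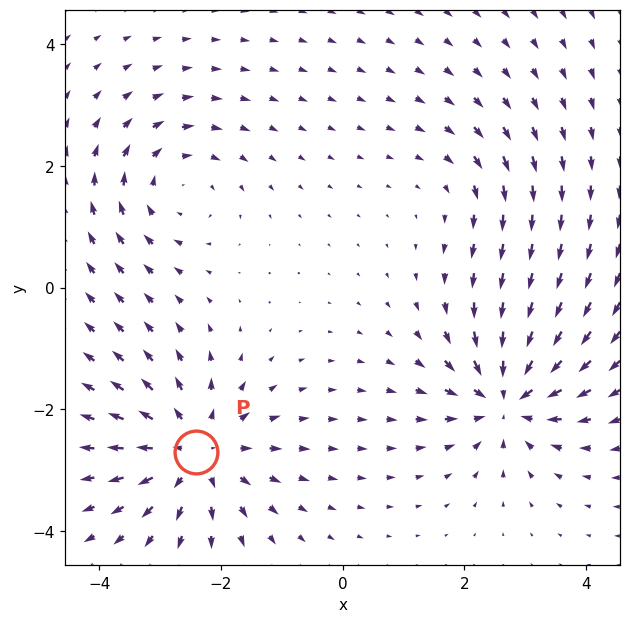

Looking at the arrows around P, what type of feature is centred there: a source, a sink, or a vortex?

At P (-2.4, -2.7) the arrows spread outward. Divergence about +5, curl ≈0 — positive divergence with near-zero curl is a source.

source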